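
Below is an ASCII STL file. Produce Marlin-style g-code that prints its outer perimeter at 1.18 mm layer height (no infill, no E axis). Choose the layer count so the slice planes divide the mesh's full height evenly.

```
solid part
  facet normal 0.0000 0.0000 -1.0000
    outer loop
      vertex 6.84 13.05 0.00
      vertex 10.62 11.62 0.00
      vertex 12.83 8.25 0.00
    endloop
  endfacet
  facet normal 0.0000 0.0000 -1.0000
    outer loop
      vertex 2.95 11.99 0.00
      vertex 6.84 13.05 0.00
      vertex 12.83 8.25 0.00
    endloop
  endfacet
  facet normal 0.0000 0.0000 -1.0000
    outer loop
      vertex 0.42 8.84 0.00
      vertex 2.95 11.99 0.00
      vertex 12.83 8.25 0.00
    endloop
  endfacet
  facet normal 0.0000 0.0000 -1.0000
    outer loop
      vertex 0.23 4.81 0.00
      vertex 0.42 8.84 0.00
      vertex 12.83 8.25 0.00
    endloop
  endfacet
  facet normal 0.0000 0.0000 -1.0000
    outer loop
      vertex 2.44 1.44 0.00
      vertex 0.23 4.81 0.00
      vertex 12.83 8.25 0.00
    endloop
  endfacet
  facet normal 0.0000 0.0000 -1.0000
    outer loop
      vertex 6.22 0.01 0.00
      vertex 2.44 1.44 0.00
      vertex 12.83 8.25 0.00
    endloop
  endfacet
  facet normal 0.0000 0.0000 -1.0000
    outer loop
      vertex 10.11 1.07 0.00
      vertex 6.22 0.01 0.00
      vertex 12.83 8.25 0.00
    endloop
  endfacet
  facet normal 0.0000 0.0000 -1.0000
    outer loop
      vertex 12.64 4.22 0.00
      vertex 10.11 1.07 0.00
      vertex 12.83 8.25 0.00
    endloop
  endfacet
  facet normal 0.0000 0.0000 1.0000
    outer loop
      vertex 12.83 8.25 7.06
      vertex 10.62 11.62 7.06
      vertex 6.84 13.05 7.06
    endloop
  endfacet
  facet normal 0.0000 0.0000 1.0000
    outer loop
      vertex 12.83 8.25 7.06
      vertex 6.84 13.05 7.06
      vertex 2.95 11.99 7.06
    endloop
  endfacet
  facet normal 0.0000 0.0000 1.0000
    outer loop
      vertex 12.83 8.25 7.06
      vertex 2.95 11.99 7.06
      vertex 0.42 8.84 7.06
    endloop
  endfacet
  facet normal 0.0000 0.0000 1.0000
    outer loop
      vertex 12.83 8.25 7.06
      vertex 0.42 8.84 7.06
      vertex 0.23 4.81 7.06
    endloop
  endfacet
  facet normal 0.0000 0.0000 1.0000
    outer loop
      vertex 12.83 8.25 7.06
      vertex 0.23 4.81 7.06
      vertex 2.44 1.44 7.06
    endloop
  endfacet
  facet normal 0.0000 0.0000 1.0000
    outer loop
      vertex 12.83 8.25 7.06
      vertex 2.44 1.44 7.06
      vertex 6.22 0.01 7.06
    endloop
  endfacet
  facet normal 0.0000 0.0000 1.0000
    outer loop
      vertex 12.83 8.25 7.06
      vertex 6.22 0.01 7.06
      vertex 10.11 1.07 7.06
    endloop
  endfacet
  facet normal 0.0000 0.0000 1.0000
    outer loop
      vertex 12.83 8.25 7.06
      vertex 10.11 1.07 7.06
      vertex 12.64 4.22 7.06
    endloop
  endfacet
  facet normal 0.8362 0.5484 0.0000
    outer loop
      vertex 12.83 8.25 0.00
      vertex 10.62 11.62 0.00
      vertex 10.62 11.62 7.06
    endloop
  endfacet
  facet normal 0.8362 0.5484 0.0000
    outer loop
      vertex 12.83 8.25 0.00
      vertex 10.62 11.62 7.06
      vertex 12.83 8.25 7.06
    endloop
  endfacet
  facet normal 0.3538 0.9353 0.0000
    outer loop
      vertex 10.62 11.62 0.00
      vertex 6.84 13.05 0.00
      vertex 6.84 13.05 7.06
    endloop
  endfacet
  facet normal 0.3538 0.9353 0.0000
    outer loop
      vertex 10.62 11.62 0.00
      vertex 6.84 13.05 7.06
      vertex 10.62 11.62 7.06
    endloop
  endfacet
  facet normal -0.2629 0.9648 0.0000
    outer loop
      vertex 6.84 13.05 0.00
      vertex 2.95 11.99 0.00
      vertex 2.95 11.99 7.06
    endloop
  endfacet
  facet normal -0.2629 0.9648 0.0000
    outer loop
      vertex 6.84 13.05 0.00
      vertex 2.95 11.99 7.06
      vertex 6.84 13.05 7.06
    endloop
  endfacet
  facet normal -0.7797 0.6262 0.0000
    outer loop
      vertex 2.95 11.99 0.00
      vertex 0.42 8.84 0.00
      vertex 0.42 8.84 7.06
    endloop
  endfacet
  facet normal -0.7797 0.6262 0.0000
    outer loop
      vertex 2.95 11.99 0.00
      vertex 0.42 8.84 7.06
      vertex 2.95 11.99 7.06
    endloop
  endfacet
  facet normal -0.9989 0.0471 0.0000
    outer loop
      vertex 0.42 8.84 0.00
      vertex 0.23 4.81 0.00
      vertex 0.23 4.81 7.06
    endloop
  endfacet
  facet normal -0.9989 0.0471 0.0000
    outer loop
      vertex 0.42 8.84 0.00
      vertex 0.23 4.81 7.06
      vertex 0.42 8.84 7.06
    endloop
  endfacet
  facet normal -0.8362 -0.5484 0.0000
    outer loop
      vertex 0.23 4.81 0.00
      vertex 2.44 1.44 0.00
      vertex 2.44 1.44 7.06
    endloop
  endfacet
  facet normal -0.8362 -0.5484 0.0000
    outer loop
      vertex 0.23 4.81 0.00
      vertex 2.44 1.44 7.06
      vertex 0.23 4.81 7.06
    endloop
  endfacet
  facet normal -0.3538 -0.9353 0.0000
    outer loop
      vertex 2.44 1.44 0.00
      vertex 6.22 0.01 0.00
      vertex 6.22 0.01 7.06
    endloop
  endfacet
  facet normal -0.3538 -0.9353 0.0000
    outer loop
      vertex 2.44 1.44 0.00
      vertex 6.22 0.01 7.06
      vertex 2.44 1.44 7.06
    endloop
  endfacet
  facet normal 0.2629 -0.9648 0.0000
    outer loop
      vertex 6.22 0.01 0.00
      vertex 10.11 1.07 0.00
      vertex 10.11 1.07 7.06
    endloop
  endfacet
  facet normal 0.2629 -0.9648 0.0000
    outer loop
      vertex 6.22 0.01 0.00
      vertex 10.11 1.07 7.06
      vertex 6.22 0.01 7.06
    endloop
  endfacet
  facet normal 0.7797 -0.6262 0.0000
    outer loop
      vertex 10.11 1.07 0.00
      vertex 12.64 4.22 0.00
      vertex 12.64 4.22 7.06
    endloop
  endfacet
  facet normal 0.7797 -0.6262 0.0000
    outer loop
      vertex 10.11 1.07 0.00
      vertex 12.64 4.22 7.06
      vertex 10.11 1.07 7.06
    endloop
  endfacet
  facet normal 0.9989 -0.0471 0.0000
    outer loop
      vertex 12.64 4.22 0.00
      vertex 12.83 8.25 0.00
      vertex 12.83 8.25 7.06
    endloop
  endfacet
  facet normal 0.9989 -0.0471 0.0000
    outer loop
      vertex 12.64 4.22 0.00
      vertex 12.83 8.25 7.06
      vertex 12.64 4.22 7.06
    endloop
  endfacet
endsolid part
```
; perimeter-only toolpath
G21 ; units = mm
G90 ; absolute positioning
G28 ; home
; layer 1
G0 Z1.18
G0 X12.83 Y8.25
G1 X10.62 Y11.62
G1 X6.84 Y13.05
G1 X2.95 Y11.99
G1 X0.42 Y8.84
G1 X0.23 Y4.81
G1 X2.44 Y1.44
G1 X6.22 Y0.01
G1 X10.11 Y1.07
G1 X12.64 Y4.22
G1 X12.83 Y8.25
; layer 2
G0 Z2.35
G0 X12.83 Y8.25
G1 X10.62 Y11.62
G1 X6.84 Y13.05
G1 X2.95 Y11.99
G1 X0.42 Y8.84
G1 X0.23 Y4.81
G1 X2.44 Y1.44
G1 X6.22 Y0.01
G1 X10.11 Y1.07
G1 X12.64 Y4.22
G1 X12.83 Y8.25
; layer 3
G0 Z3.53
G0 X12.83 Y8.25
G1 X10.62 Y11.62
G1 X6.84 Y13.05
G1 X2.95 Y11.99
G1 X0.42 Y8.84
G1 X0.23 Y4.81
G1 X2.44 Y1.44
G1 X6.22 Y0.01
G1 X10.11 Y1.07
G1 X12.64 Y4.22
G1 X12.83 Y8.25
; layer 4
G0 Z4.71
G0 X12.83 Y8.25
G1 X10.62 Y11.62
G1 X6.84 Y13.05
G1 X2.95 Y11.99
G1 X0.42 Y8.84
G1 X0.23 Y4.81
G1 X2.44 Y1.44
G1 X6.22 Y0.01
G1 X10.11 Y1.07
G1 X12.64 Y4.22
G1 X12.83 Y8.25
; layer 5
G0 Z5.88
G0 X12.83 Y8.25
G1 X10.62 Y11.62
G1 X6.84 Y13.05
G1 X2.95 Y11.99
G1 X0.42 Y8.84
G1 X0.23 Y4.81
G1 X2.44 Y1.44
G1 X6.22 Y0.01
G1 X10.11 Y1.07
G1 X12.64 Y4.22
G1 X12.83 Y8.25
; layer 6
G0 Z7.06
G0 X12.83 Y8.25
G1 X10.62 Y11.62
G1 X6.84 Y13.05
G1 X2.95 Y11.99
G1 X0.42 Y8.84
G1 X0.23 Y4.81
G1 X2.44 Y1.44
G1 X6.22 Y0.01
G1 X10.11 Y1.07
G1 X12.64 Y4.22
G1 X12.83 Y8.25
M2 ; end

The solid is a regular 10-sided prism (a cylinder approximated with 10 flat sides), circumscribed radius ≈ 6.53 mm, height ≈ 7.06 mm. Slicing at Δz = 1.18 mm — 6 equal slices spanning the solid's height, so layer i sits at z = i·h/6 — gives 6 non-empty perimeters. Each is a 10-segment closed polygon; G0 lifts to the layer z and rapids to the start vertex, then G1 traces the edges.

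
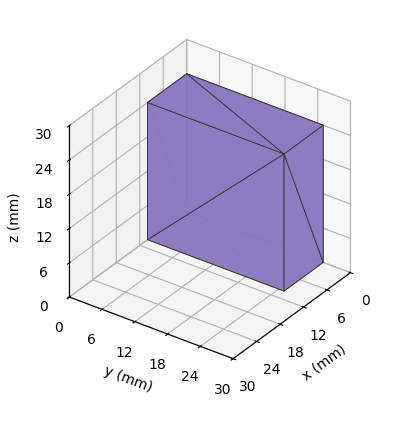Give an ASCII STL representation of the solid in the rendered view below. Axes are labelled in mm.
Reading the render: the shape is a rectangular box, roughly 10 × 25 mm footprint and 24 mm tall (dimensions read to the nearest mm from the axis ticks). For the STL, each face is triangulated and given an outward normal.

solid part
  facet normal 0.0000 0.0000 -1.0000
    outer loop
      vertex 10.00 25.00 0.00
      vertex 10.00 0.00 0.00
      vertex 0.00 0.00 0.00
    endloop
  endfacet
  facet normal 0.0000 0.0000 -1.0000
    outer loop
      vertex 0.00 25.00 0.00
      vertex 10.00 25.00 0.00
      vertex 0.00 0.00 0.00
    endloop
  endfacet
  facet normal 0.0000 0.0000 1.0000
    outer loop
      vertex 0.00 0.00 24.00
      vertex 10.00 0.00 24.00
      vertex 10.00 25.00 24.00
    endloop
  endfacet
  facet normal 0.0000 0.0000 1.0000
    outer loop
      vertex 0.00 0.00 24.00
      vertex 10.00 25.00 24.00
      vertex 0.00 25.00 24.00
    endloop
  endfacet
  facet normal 0.0000 -1.0000 0.0000
    outer loop
      vertex 0.00 0.00 0.00
      vertex 10.00 0.00 0.00
      vertex 10.00 0.00 24.00
    endloop
  endfacet
  facet normal 0.0000 -1.0000 0.0000
    outer loop
      vertex 0.00 0.00 0.00
      vertex 10.00 0.00 24.00
      vertex 0.00 0.00 24.00
    endloop
  endfacet
  facet normal 0.0000 1.0000 0.0000
    outer loop
      vertex 10.00 25.00 24.00
      vertex 10.00 25.00 0.00
      vertex 0.00 25.00 0.00
    endloop
  endfacet
  facet normal 0.0000 1.0000 0.0000
    outer loop
      vertex 0.00 25.00 24.00
      vertex 10.00 25.00 24.00
      vertex 0.00 25.00 0.00
    endloop
  endfacet
  facet normal -1.0000 0.0000 0.0000
    outer loop
      vertex 0.00 25.00 24.00
      vertex 0.00 25.00 0.00
      vertex 0.00 0.00 0.00
    endloop
  endfacet
  facet normal -1.0000 0.0000 0.0000
    outer loop
      vertex 0.00 0.00 24.00
      vertex 0.00 25.00 24.00
      vertex 0.00 0.00 0.00
    endloop
  endfacet
  facet normal 1.0000 0.0000 0.0000
    outer loop
      vertex 10.00 0.00 0.00
      vertex 10.00 25.00 0.00
      vertex 10.00 25.00 24.00
    endloop
  endfacet
  facet normal 1.0000 0.0000 0.0000
    outer loop
      vertex 10.00 0.00 0.00
      vertex 10.00 25.00 24.00
      vertex 10.00 0.00 24.00
    endloop
  endfacet
endsolid part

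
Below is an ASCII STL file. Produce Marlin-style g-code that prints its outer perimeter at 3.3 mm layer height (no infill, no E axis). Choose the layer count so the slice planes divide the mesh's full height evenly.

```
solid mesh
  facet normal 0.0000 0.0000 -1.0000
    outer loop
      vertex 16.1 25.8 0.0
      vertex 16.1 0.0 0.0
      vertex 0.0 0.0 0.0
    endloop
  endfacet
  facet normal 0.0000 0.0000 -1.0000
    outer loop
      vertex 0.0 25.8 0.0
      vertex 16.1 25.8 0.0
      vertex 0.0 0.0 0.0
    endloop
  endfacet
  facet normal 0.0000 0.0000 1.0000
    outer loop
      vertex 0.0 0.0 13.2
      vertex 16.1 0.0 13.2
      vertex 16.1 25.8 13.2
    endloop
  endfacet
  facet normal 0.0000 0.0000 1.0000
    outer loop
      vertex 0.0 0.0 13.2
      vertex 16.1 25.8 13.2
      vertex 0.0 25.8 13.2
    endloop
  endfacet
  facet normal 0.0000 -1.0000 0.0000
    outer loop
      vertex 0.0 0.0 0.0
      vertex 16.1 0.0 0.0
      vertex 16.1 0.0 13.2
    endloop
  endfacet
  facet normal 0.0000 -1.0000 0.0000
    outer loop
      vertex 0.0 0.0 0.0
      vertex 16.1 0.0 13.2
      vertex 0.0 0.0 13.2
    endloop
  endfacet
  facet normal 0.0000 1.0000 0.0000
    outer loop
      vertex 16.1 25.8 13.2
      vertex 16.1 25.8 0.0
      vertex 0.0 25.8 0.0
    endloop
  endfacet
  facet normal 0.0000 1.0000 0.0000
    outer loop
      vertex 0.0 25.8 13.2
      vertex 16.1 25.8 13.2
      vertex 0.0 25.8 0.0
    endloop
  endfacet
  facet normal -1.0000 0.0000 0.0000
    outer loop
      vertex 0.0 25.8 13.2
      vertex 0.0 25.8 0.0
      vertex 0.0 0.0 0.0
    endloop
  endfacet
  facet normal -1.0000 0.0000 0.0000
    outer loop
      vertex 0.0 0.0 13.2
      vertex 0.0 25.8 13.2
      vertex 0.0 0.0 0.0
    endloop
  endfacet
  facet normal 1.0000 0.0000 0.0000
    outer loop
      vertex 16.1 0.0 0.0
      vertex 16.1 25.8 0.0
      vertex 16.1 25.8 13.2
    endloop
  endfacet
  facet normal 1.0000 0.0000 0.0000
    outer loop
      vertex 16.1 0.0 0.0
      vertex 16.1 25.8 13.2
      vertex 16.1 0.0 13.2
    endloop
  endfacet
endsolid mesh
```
; perimeter-only toolpath
G21 ; units = mm
G90 ; absolute positioning
G28 ; home
; layer 1
G0 Z3.3
G0 X0.0 Y0.0
G1 X16.1 Y0.0
G1 X16.1 Y25.8
G1 X0.0 Y25.8
G1 X0.0 Y0.0
; layer 2
G0 Z6.6
G0 X0.0 Y0.0
G1 X16.1 Y0.0
G1 X16.1 Y25.8
G1 X0.0 Y25.8
G1 X0.0 Y0.0
; layer 3
G0 Z9.9
G0 X0.0 Y0.0
G1 X16.1 Y0.0
G1 X16.1 Y25.8
G1 X0.0 Y25.8
G1 X0.0 Y0.0
; layer 4
G0 Z13.2
G0 X0.0 Y0.0
G1 X16.1 Y0.0
G1 X16.1 Y25.8
G1 X0.0 Y25.8
G1 X0.0 Y0.0
M2 ; end

The solid is a rectangular box, roughly 16.1 × 25.8 mm footprint and 13.2 mm tall. Slicing at Δz = 3.3 mm — 4 equal slices spanning the solid's height, so layer i sits at z = i·h/4 — gives 4 non-empty perimeters. Each is a 4-segment closed polygon; G0 lifts to the layer z and rapids to the start vertex, then G1 traces the edges.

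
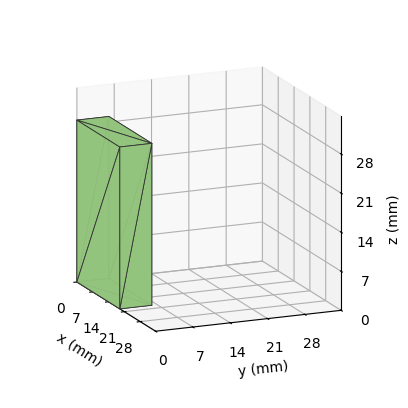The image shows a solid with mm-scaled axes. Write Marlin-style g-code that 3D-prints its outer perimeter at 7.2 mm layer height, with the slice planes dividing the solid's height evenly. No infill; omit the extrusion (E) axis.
Reading the render: the shape is a rectangular box, roughly 19 × 6 mm footprint and 29 mm tall (dimensions read to the nearest mm from the axis ticks). For the g-code, the solid's height is divided into equal slices at the stated Δz and each level perimeter traced with G1 moves after a G0 lift.

; perimeter-only toolpath
G21 ; units = mm
G90 ; absolute positioning
G28 ; home
; layer 1
G0 Z7.2
G0 X0.0 Y0.0
G1 X19.0 Y0.0
G1 X19.0 Y6.0
G1 X0.0 Y6.0
G1 X0.0 Y0.0
; layer 2
G0 Z14.5
G0 X0.0 Y0.0
G1 X19.0 Y0.0
G1 X19.0 Y6.0
G1 X0.0 Y6.0
G1 X0.0 Y0.0
; layer 3
G0 Z21.8
G0 X0.0 Y0.0
G1 X19.0 Y0.0
G1 X19.0 Y6.0
G1 X0.0 Y6.0
G1 X0.0 Y0.0
; layer 4
G0 Z29.0
G0 X0.0 Y0.0
G1 X19.0 Y0.0
G1 X19.0 Y6.0
G1 X0.0 Y6.0
G1 X0.0 Y0.0
M2 ; end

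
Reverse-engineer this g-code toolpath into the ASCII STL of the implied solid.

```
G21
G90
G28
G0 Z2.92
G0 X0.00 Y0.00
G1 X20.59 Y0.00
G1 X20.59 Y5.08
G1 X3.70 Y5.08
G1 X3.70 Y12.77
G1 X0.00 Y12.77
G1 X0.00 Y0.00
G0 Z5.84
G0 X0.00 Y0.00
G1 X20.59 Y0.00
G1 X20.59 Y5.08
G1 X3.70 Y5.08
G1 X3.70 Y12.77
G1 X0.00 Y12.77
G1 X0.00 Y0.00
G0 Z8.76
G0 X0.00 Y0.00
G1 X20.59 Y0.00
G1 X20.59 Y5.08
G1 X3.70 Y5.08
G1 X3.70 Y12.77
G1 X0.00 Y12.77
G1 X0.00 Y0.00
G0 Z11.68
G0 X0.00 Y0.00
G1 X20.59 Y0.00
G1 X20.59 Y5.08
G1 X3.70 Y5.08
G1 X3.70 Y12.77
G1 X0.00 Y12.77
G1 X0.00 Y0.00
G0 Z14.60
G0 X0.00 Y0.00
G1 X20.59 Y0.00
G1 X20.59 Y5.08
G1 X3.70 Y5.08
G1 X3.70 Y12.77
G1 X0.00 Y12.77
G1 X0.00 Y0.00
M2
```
solid part
  facet normal 0.0000 0.0000 -1.0000
    outer loop
      vertex 20.59 5.08 0.00
      vertex 20.59 0.00 0.00
      vertex 0.00 0.00 0.00
    endloop
  endfacet
  facet normal 0.0000 0.0000 -1.0000
    outer loop
      vertex 3.70 5.08 0.00
      vertex 20.59 5.08 0.00
      vertex 0.00 0.00 0.00
    endloop
  endfacet
  facet normal 0.0000 0.0000 -1.0000
    outer loop
      vertex 3.70 12.77 0.00
      vertex 3.70 5.08 0.00
      vertex 0.00 0.00 0.00
    endloop
  endfacet
  facet normal 0.0000 0.0000 -1.0000
    outer loop
      vertex 0.00 12.77 0.00
      vertex 3.70 12.77 0.00
      vertex 0.00 0.00 0.00
    endloop
  endfacet
  facet normal 0.0000 0.0000 1.0000
    outer loop
      vertex 0.00 0.00 14.60
      vertex 20.59 0.00 14.60
      vertex 20.59 5.08 14.60
    endloop
  endfacet
  facet normal 0.0000 0.0000 1.0000
    outer loop
      vertex 0.00 0.00 14.60
      vertex 20.59 5.08 14.60
      vertex 3.70 5.08 14.60
    endloop
  endfacet
  facet normal 0.0000 0.0000 1.0000
    outer loop
      vertex 0.00 0.00 14.60
      vertex 3.70 5.08 14.60
      vertex 3.70 12.77 14.60
    endloop
  endfacet
  facet normal 0.0000 0.0000 1.0000
    outer loop
      vertex 0.00 0.00 14.60
      vertex 3.70 12.77 14.60
      vertex 0.00 12.77 14.60
    endloop
  endfacet
  facet normal 0.0000 -1.0000 0.0000
    outer loop
      vertex 0.00 0.00 0.00
      vertex 20.59 0.00 0.00
      vertex 20.59 0.00 14.60
    endloop
  endfacet
  facet normal 0.0000 -1.0000 0.0000
    outer loop
      vertex 0.00 0.00 0.00
      vertex 20.59 0.00 14.60
      vertex 0.00 0.00 14.60
    endloop
  endfacet
  facet normal 1.0000 0.0000 0.0000
    outer loop
      vertex 20.59 0.00 0.00
      vertex 20.59 5.08 0.00
      vertex 20.59 5.08 14.60
    endloop
  endfacet
  facet normal 1.0000 0.0000 0.0000
    outer loop
      vertex 20.59 0.00 0.00
      vertex 20.59 5.08 14.60
      vertex 20.59 0.00 14.60
    endloop
  endfacet
  facet normal 0.0000 1.0000 0.0000
    outer loop
      vertex 20.59 5.08 0.00
      vertex 3.70 5.08 0.00
      vertex 3.70 5.08 14.60
    endloop
  endfacet
  facet normal 0.0000 1.0000 0.0000
    outer loop
      vertex 20.59 5.08 0.00
      vertex 3.70 5.08 14.60
      vertex 20.59 5.08 14.60
    endloop
  endfacet
  facet normal 1.0000 0.0000 0.0000
    outer loop
      vertex 3.70 5.08 0.00
      vertex 3.70 12.77 0.00
      vertex 3.70 12.77 14.60
    endloop
  endfacet
  facet normal 1.0000 0.0000 0.0000
    outer loop
      vertex 3.70 5.08 0.00
      vertex 3.70 12.77 14.60
      vertex 3.70 5.08 14.60
    endloop
  endfacet
  facet normal 0.0000 1.0000 0.0000
    outer loop
      vertex 3.70 12.77 0.00
      vertex 0.00 12.77 0.00
      vertex 0.00 12.77 14.60
    endloop
  endfacet
  facet normal 0.0000 1.0000 0.0000
    outer loop
      vertex 3.70 12.77 0.00
      vertex 0.00 12.77 14.60
      vertex 3.70 12.77 14.60
    endloop
  endfacet
  facet normal -1.0000 0.0000 0.0000
    outer loop
      vertex 0.00 12.77 0.00
      vertex 0.00 0.00 0.00
      vertex 0.00 0.00 14.60
    endloop
  endfacet
  facet normal -1.0000 0.0000 0.0000
    outer loop
      vertex 0.00 12.77 0.00
      vertex 0.00 0.00 14.60
      vertex 0.00 12.77 14.60
    endloop
  endfacet
endsolid part

The G0 Z moves step by Δz≈2.92 mm. Every layer's G1 loop is the same polygon, so the solid is a straight extrusion of it from z=0 to z≈14.6. Closing with flat bottom and top caps and triangulating gives 20 facets — an L-shaped prism: outer 20.6 × 12.8 mm, arm thicknesses ≈ 5.08 mm (horizontal) and 3.7 mm (vertical), extruded 14.6 mm in z.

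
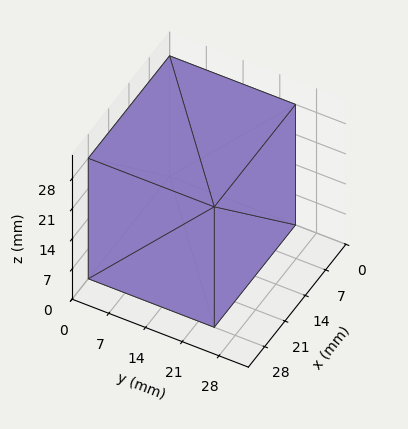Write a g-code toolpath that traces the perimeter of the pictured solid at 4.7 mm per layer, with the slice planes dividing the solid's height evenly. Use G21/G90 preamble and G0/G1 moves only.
Reading the render: the shape is a rectangular box, roughly 28 × 24 mm footprint and 28 mm tall (dimensions read to the nearest mm from the axis ticks). For the g-code, the solid's height is divided into equal slices at the stated Δz and each level perimeter traced with G1 moves after a G0 lift.

; perimeter-only toolpath
G21 ; units = mm
G90 ; absolute positioning
G28 ; home
; layer 1
G0 Z4.7
G0 X0.0 Y0.0
G1 X28.0 Y0.0
G1 X28.0 Y24.0
G1 X0.0 Y24.0
G1 X0.0 Y0.0
; layer 2
G0 Z9.3
G0 X0.0 Y0.0
G1 X28.0 Y0.0
G1 X28.0 Y24.0
G1 X0.0 Y24.0
G1 X0.0 Y0.0
; layer 3
G0 Z14.0
G0 X0.0 Y0.0
G1 X28.0 Y0.0
G1 X28.0 Y24.0
G1 X0.0 Y24.0
G1 X0.0 Y0.0
; layer 4
G0 Z18.7
G0 X0.0 Y0.0
G1 X28.0 Y0.0
G1 X28.0 Y24.0
G1 X0.0 Y24.0
G1 X0.0 Y0.0
; layer 5
G0 Z23.3
G0 X0.0 Y0.0
G1 X28.0 Y0.0
G1 X28.0 Y24.0
G1 X0.0 Y24.0
G1 X0.0 Y0.0
; layer 6
G0 Z28.0
G0 X0.0 Y0.0
G1 X28.0 Y0.0
G1 X28.0 Y24.0
G1 X0.0 Y24.0
G1 X0.0 Y0.0
M2 ; end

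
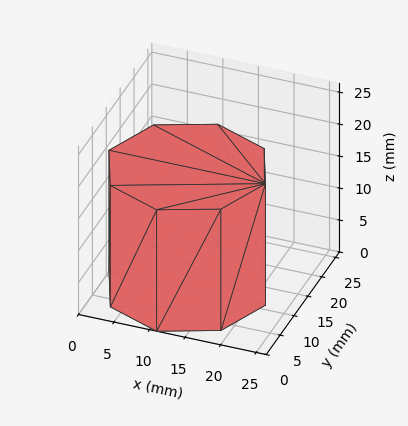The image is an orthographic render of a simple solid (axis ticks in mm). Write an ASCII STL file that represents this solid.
Reading the render: the shape is a regular 8-sided prism (a cylinder approximated with 8 flat sides), circumscribed radius ≈ 11 mm, height ≈ 19 mm (dimensions read to the nearest mm from the axis ticks). For the STL, each face is triangulated and given an outward normal.

solid part
  facet normal 0.0000 0.0000 -1.0000
    outer loop
      vertex 11.000 22.000 0.000
      vertex 18.778 18.778 0.000
      vertex 22.000 11.000 0.000
    endloop
  endfacet
  facet normal 0.0000 0.0000 -1.0000
    outer loop
      vertex 3.222 18.778 0.000
      vertex 11.000 22.000 0.000
      vertex 22.000 11.000 0.000
    endloop
  endfacet
  facet normal 0.0000 0.0000 -1.0000
    outer loop
      vertex 0.000 11.000 0.000
      vertex 3.222 18.778 0.000
      vertex 22.000 11.000 0.000
    endloop
  endfacet
  facet normal 0.0000 0.0000 -1.0000
    outer loop
      vertex 3.222 3.222 0.000
      vertex 0.000 11.000 0.000
      vertex 22.000 11.000 0.000
    endloop
  endfacet
  facet normal 0.0000 0.0000 -1.0000
    outer loop
      vertex 11.000 0.000 0.000
      vertex 3.222 3.222 0.000
      vertex 22.000 11.000 0.000
    endloop
  endfacet
  facet normal 0.0000 0.0000 -1.0000
    outer loop
      vertex 18.778 3.222 0.000
      vertex 11.000 0.000 0.000
      vertex 22.000 11.000 0.000
    endloop
  endfacet
  facet normal 0.0000 0.0000 1.0000
    outer loop
      vertex 22.000 11.000 19.000
      vertex 18.778 18.778 19.000
      vertex 11.000 22.000 19.000
    endloop
  endfacet
  facet normal 0.0000 0.0000 1.0000
    outer loop
      vertex 22.000 11.000 19.000
      vertex 11.000 22.000 19.000
      vertex 3.222 18.778 19.000
    endloop
  endfacet
  facet normal 0.0000 0.0000 1.0000
    outer loop
      vertex 22.000 11.000 19.000
      vertex 3.222 18.778 19.000
      vertex 0.000 11.000 19.000
    endloop
  endfacet
  facet normal 0.0000 0.0000 1.0000
    outer loop
      vertex 22.000 11.000 19.000
      vertex 0.000 11.000 19.000
      vertex 3.222 3.222 19.000
    endloop
  endfacet
  facet normal 0.0000 0.0000 1.0000
    outer loop
      vertex 22.000 11.000 19.000
      vertex 3.222 3.222 19.000
      vertex 11.000 0.000 19.000
    endloop
  endfacet
  facet normal 0.0000 0.0000 1.0000
    outer loop
      vertex 22.000 11.000 19.000
      vertex 11.000 0.000 19.000
      vertex 18.778 3.222 19.000
    endloop
  endfacet
  facet normal 0.9239 0.3827 0.0000
    outer loop
      vertex 22.000 11.000 0.000
      vertex 18.778 18.778 0.000
      vertex 18.778 18.778 19.000
    endloop
  endfacet
  facet normal 0.9239 0.3827 0.0000
    outer loop
      vertex 22.000 11.000 0.000
      vertex 18.778 18.778 19.000
      vertex 22.000 11.000 19.000
    endloop
  endfacet
  facet normal 0.3827 0.9239 0.0000
    outer loop
      vertex 18.778 18.778 0.000
      vertex 11.000 22.000 0.000
      vertex 11.000 22.000 19.000
    endloop
  endfacet
  facet normal 0.3827 0.9239 0.0000
    outer loop
      vertex 18.778 18.778 0.000
      vertex 11.000 22.000 19.000
      vertex 18.778 18.778 19.000
    endloop
  endfacet
  facet normal -0.3827 0.9239 0.0000
    outer loop
      vertex 11.000 22.000 0.000
      vertex 3.222 18.778 0.000
      vertex 3.222 18.778 19.000
    endloop
  endfacet
  facet normal -0.3827 0.9239 0.0000
    outer loop
      vertex 11.000 22.000 0.000
      vertex 3.222 18.778 19.000
      vertex 11.000 22.000 19.000
    endloop
  endfacet
  facet normal -0.9239 0.3827 0.0000
    outer loop
      vertex 3.222 18.778 0.000
      vertex 0.000 11.000 0.000
      vertex 0.000 11.000 19.000
    endloop
  endfacet
  facet normal -0.9239 0.3827 0.0000
    outer loop
      vertex 3.222 18.778 0.000
      vertex 0.000 11.000 19.000
      vertex 3.222 18.778 19.000
    endloop
  endfacet
  facet normal -0.9239 -0.3827 0.0000
    outer loop
      vertex 0.000 11.000 0.000
      vertex 3.222 3.222 0.000
      vertex 3.222 3.222 19.000
    endloop
  endfacet
  facet normal -0.9239 -0.3827 0.0000
    outer loop
      vertex 0.000 11.000 0.000
      vertex 3.222 3.222 19.000
      vertex 0.000 11.000 19.000
    endloop
  endfacet
  facet normal -0.3827 -0.9239 0.0000
    outer loop
      vertex 3.222 3.222 0.000
      vertex 11.000 0.000 0.000
      vertex 11.000 0.000 19.000
    endloop
  endfacet
  facet normal -0.3827 -0.9239 0.0000
    outer loop
      vertex 3.222 3.222 0.000
      vertex 11.000 0.000 19.000
      vertex 3.222 3.222 19.000
    endloop
  endfacet
  facet normal 0.3827 -0.9239 0.0000
    outer loop
      vertex 11.000 0.000 0.000
      vertex 18.778 3.222 0.000
      vertex 18.778 3.222 19.000
    endloop
  endfacet
  facet normal 0.3827 -0.9239 0.0000
    outer loop
      vertex 11.000 0.000 0.000
      vertex 18.778 3.222 19.000
      vertex 11.000 0.000 19.000
    endloop
  endfacet
  facet normal 0.9239 -0.3827 0.0000
    outer loop
      vertex 18.778 3.222 0.000
      vertex 22.000 11.000 0.000
      vertex 22.000 11.000 19.000
    endloop
  endfacet
  facet normal 0.9239 -0.3827 0.0000
    outer loop
      vertex 18.778 3.222 0.000
      vertex 22.000 11.000 19.000
      vertex 18.778 3.222 19.000
    endloop
  endfacet
endsolid part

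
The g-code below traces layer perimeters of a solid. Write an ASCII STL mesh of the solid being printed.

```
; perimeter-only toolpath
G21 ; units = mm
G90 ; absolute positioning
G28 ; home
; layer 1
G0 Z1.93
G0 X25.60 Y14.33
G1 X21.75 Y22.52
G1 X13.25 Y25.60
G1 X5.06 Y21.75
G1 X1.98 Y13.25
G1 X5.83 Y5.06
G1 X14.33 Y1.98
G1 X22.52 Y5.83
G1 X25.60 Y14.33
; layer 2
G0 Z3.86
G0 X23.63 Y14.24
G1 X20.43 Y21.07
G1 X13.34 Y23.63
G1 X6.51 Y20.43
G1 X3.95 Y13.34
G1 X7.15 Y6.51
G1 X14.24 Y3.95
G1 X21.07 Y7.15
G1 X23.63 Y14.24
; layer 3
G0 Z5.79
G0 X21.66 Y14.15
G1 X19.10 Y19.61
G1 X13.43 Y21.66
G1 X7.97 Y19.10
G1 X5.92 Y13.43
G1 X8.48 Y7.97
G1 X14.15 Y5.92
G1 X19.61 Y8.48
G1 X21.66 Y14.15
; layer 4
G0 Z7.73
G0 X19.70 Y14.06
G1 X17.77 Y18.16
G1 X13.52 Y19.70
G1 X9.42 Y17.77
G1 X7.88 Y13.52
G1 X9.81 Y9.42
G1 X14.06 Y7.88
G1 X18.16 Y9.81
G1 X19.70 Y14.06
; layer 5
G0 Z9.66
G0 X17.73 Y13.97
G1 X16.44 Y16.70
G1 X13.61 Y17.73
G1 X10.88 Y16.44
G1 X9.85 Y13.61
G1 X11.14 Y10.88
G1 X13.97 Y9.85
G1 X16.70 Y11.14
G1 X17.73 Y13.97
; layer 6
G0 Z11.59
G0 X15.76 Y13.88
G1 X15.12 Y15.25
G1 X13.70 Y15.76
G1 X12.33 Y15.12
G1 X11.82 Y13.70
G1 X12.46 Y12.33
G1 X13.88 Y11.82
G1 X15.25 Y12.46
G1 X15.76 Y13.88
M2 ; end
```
solid part
  facet normal 0.0000 0.0000 -1.0000
    outer loop
      vertex 13.16 27.57 0.00
      vertex 23.08 23.98 0.00
      vertex 27.57 14.42 0.00
    endloop
  endfacet
  facet normal 0.0000 0.0000 -1.0000
    outer loop
      vertex 3.60 23.08 0.00
      vertex 13.16 27.57 0.00
      vertex 27.57 14.42 0.00
    endloop
  endfacet
  facet normal 0.0000 0.0000 -1.0000
    outer loop
      vertex 0.01 13.16 0.00
      vertex 3.60 23.08 0.00
      vertex 27.57 14.42 0.00
    endloop
  endfacet
  facet normal 0.0000 0.0000 -1.0000
    outer loop
      vertex 4.50 3.60 0.00
      vertex 0.01 13.16 0.00
      vertex 27.57 14.42 0.00
    endloop
  endfacet
  facet normal 0.0000 0.0000 -1.0000
    outer loop
      vertex 14.42 0.01 0.00
      vertex 4.50 3.60 0.00
      vertex 27.57 14.42 0.00
    endloop
  endfacet
  facet normal 0.0000 0.0000 -1.0000
    outer loop
      vertex 23.98 4.50 0.00
      vertex 14.42 0.01 0.00
      vertex 27.57 14.42 0.00
    endloop
  endfacet
  facet normal 0.6587 0.3094 0.6858
    outer loop
      vertex 27.57 14.42 0.00
      vertex 23.08 23.98 0.00
      vertex 13.79 13.79 13.52
    endloop
  endfacet
  facet normal 0.2476 0.6843 0.6859
    outer loop
      vertex 23.08 23.98 0.00
      vertex 13.16 27.57 0.00
      vertex 13.79 13.79 13.52
    endloop
  endfacet
  facet normal -0.3094 0.6587 0.6858
    outer loop
      vertex 13.16 27.57 0.00
      vertex 3.60 23.08 0.00
      vertex 13.79 13.79 13.52
    endloop
  endfacet
  facet normal -0.6843 0.2476 0.6859
    outer loop
      vertex 3.60 23.08 0.00
      vertex 0.01 13.16 0.00
      vertex 13.79 13.79 13.52
    endloop
  endfacet
  facet normal -0.6587 -0.3094 0.6858
    outer loop
      vertex 0.01 13.16 0.00
      vertex 4.50 3.60 0.00
      vertex 13.79 13.79 13.52
    endloop
  endfacet
  facet normal -0.2476 -0.6843 0.6859
    outer loop
      vertex 4.50 3.60 0.00
      vertex 14.42 0.01 0.00
      vertex 13.79 13.79 13.52
    endloop
  endfacet
  facet normal 0.3094 -0.6587 0.6858
    outer loop
      vertex 14.42 0.01 0.00
      vertex 23.98 4.50 0.00
      vertex 13.79 13.79 13.52
    endloop
  endfacet
  facet normal 0.6843 -0.2476 0.6859
    outer loop
      vertex 23.98 4.50 0.00
      vertex 27.57 14.42 0.00
      vertex 13.79 13.79 13.52
    endloop
  endfacet
endsolid part

The G0 Z moves step by Δz≈1.93 mm. The G1 loops shrink linearly with z, so the solid tapers from its base footprint up to z≈13.5. Closing with a flat bottom cap and the tapered top and triangulating gives 14 facets — a regular 8-sided pyramid, base circumscribed radius ≈ 13.8 mm, apex at z ≈ 13.5 mm.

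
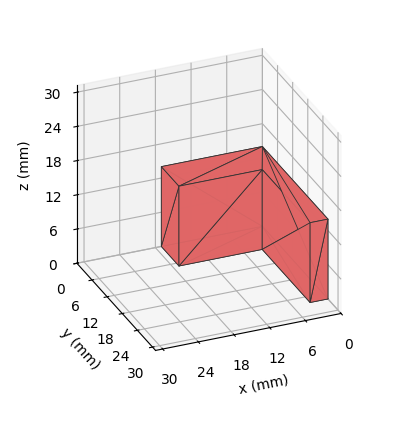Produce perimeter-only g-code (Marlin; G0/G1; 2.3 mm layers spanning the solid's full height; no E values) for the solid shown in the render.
Reading the render: the shape is an L-shaped prism: outer 17 × 26 mm, arm thicknesses ≈ 7 mm (horizontal) and 3 mm (vertical), extruded 14 mm in z (dimensions read to the nearest mm from the axis ticks). For the g-code, the solid's height is divided into equal slices at the stated Δz and each level perimeter traced with G1 moves after a G0 lift.

; perimeter-only toolpath
G21 ; units = mm
G90 ; absolute positioning
G28 ; home
; layer 1
G0 Z2.3
G0 X0.0 Y0.0
G1 X17.0 Y0.0
G1 X17.0 Y7.0
G1 X3.0 Y7.0
G1 X3.0 Y26.0
G1 X0.0 Y26.0
G1 X0.0 Y0.0
; layer 2
G0 Z4.7
G0 X0.0 Y0.0
G1 X17.0 Y0.0
G1 X17.0 Y7.0
G1 X3.0 Y7.0
G1 X3.0 Y26.0
G1 X0.0 Y26.0
G1 X0.0 Y0.0
; layer 3
G0 Z7.0
G0 X0.0 Y0.0
G1 X17.0 Y0.0
G1 X17.0 Y7.0
G1 X3.0 Y7.0
G1 X3.0 Y26.0
G1 X0.0 Y26.0
G1 X0.0 Y0.0
; layer 4
G0 Z9.3
G0 X0.0 Y0.0
G1 X17.0 Y0.0
G1 X17.0 Y7.0
G1 X3.0 Y7.0
G1 X3.0 Y26.0
G1 X0.0 Y26.0
G1 X0.0 Y0.0
; layer 5
G0 Z11.7
G0 X0.0 Y0.0
G1 X17.0 Y0.0
G1 X17.0 Y7.0
G1 X3.0 Y7.0
G1 X3.0 Y26.0
G1 X0.0 Y26.0
G1 X0.0 Y0.0
; layer 6
G0 Z14.0
G0 X0.0 Y0.0
G1 X17.0 Y0.0
G1 X17.0 Y7.0
G1 X3.0 Y7.0
G1 X3.0 Y26.0
G1 X0.0 Y26.0
G1 X0.0 Y0.0
M2 ; end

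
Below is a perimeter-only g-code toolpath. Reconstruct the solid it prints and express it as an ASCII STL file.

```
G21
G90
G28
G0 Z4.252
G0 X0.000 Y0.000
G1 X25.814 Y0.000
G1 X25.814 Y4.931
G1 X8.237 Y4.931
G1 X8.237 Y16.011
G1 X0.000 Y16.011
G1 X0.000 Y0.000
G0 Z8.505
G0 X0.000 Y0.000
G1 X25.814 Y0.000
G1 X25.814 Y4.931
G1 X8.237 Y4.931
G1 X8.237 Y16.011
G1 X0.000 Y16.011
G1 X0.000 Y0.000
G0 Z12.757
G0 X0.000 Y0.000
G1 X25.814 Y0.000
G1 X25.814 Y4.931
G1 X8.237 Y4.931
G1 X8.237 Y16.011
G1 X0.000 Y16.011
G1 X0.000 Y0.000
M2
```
solid part
  facet normal 0.0000 0.0000 -1.0000
    outer loop
      vertex 25.814 4.931 0.000
      vertex 25.814 0.000 0.000
      vertex 0.000 0.000 0.000
    endloop
  endfacet
  facet normal 0.0000 0.0000 -1.0000
    outer loop
      vertex 8.237 4.931 0.000
      vertex 25.814 4.931 0.000
      vertex 0.000 0.000 0.000
    endloop
  endfacet
  facet normal 0.0000 0.0000 -1.0000
    outer loop
      vertex 8.237 16.011 0.000
      vertex 8.237 4.931 0.000
      vertex 0.000 0.000 0.000
    endloop
  endfacet
  facet normal 0.0000 0.0000 -1.0000
    outer loop
      vertex 0.000 16.011 0.000
      vertex 8.237 16.011 0.000
      vertex 0.000 0.000 0.000
    endloop
  endfacet
  facet normal 0.0000 0.0000 1.0000
    outer loop
      vertex 0.000 0.000 12.757
      vertex 25.814 0.000 12.757
      vertex 25.814 4.931 12.757
    endloop
  endfacet
  facet normal 0.0000 0.0000 1.0000
    outer loop
      vertex 0.000 0.000 12.757
      vertex 25.814 4.931 12.757
      vertex 8.237 4.931 12.757
    endloop
  endfacet
  facet normal 0.0000 0.0000 1.0000
    outer loop
      vertex 0.000 0.000 12.757
      vertex 8.237 4.931 12.757
      vertex 8.237 16.011 12.757
    endloop
  endfacet
  facet normal 0.0000 0.0000 1.0000
    outer loop
      vertex 0.000 0.000 12.757
      vertex 8.237 16.011 12.757
      vertex 0.000 16.011 12.757
    endloop
  endfacet
  facet normal 0.0000 -1.0000 0.0000
    outer loop
      vertex 0.000 0.000 0.000
      vertex 25.814 0.000 0.000
      vertex 25.814 0.000 12.757
    endloop
  endfacet
  facet normal 0.0000 -1.0000 0.0000
    outer loop
      vertex 0.000 0.000 0.000
      vertex 25.814 0.000 12.757
      vertex 0.000 0.000 12.757
    endloop
  endfacet
  facet normal 1.0000 0.0000 0.0000
    outer loop
      vertex 25.814 0.000 0.000
      vertex 25.814 4.931 0.000
      vertex 25.814 4.931 12.757
    endloop
  endfacet
  facet normal 1.0000 0.0000 0.0000
    outer loop
      vertex 25.814 0.000 0.000
      vertex 25.814 4.931 12.757
      vertex 25.814 0.000 12.757
    endloop
  endfacet
  facet normal 0.0000 1.0000 0.0000
    outer loop
      vertex 25.814 4.931 0.000
      vertex 8.237 4.931 0.000
      vertex 8.237 4.931 12.757
    endloop
  endfacet
  facet normal 0.0000 1.0000 0.0000
    outer loop
      vertex 25.814 4.931 0.000
      vertex 8.237 4.931 12.757
      vertex 25.814 4.931 12.757
    endloop
  endfacet
  facet normal 1.0000 0.0000 0.0000
    outer loop
      vertex 8.237 4.931 0.000
      vertex 8.237 16.011 0.000
      vertex 8.237 16.011 12.757
    endloop
  endfacet
  facet normal 1.0000 0.0000 0.0000
    outer loop
      vertex 8.237 4.931 0.000
      vertex 8.237 16.011 12.757
      vertex 8.237 4.931 12.757
    endloop
  endfacet
  facet normal 0.0000 1.0000 0.0000
    outer loop
      vertex 8.237 16.011 0.000
      vertex 0.000 16.011 0.000
      vertex 0.000 16.011 12.757
    endloop
  endfacet
  facet normal 0.0000 1.0000 0.0000
    outer loop
      vertex 8.237 16.011 0.000
      vertex 0.000 16.011 12.757
      vertex 8.237 16.011 12.757
    endloop
  endfacet
  facet normal -1.0000 0.0000 0.0000
    outer loop
      vertex 0.000 16.011 0.000
      vertex 0.000 0.000 0.000
      vertex 0.000 0.000 12.757
    endloop
  endfacet
  facet normal -1.0000 0.0000 0.0000
    outer loop
      vertex 0.000 16.011 0.000
      vertex 0.000 0.000 12.757
      vertex 0.000 16.011 12.757
    endloop
  endfacet
endsolid part

The G0 Z moves step by Δz≈4.252 mm. Every layer's G1 loop is the same polygon, so the solid is a straight extrusion of it from z=0 to z≈12.8. Closing with flat bottom and top caps and triangulating gives 20 facets — an L-shaped prism: outer 25.8 × 16 mm, arm thicknesses ≈ 4.93 mm (horizontal) and 8.24 mm (vertical), extruded 12.8 mm in z.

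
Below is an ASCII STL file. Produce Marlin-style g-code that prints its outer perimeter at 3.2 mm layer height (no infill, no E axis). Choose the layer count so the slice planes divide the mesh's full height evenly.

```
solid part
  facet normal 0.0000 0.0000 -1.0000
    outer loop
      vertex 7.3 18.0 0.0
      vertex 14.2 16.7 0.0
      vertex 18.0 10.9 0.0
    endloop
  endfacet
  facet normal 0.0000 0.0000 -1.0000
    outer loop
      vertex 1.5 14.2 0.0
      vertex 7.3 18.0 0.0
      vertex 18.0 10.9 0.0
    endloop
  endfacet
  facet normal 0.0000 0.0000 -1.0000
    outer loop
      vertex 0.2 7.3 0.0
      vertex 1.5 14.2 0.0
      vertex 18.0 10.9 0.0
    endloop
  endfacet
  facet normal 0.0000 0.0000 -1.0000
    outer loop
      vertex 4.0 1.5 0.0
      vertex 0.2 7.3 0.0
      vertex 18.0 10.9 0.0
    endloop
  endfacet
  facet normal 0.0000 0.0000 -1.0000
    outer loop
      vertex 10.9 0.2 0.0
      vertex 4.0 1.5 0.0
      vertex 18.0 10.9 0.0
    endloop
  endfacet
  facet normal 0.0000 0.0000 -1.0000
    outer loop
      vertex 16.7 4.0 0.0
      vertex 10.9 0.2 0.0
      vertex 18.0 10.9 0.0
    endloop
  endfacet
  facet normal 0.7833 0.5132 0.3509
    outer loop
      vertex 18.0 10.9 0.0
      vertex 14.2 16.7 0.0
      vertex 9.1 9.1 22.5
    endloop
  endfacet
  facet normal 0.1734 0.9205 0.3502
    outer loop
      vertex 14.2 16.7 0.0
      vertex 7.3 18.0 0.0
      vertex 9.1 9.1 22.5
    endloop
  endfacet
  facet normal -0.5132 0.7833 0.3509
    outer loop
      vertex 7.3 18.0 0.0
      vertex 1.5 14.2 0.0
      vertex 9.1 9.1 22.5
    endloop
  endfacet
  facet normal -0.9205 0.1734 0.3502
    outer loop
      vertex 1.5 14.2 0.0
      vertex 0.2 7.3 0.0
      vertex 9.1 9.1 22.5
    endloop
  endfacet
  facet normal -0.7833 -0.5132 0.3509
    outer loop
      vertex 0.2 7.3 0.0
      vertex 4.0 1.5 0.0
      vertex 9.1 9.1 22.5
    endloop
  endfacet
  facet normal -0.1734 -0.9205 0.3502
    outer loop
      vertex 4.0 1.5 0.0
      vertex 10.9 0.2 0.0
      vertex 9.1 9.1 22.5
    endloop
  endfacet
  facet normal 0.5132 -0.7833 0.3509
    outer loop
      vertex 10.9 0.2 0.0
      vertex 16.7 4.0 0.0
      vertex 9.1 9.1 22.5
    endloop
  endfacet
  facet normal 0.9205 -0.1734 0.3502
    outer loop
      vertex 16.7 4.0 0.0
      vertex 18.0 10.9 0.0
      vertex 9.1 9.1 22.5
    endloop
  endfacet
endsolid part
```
; perimeter-only toolpath
G21 ; units = mm
G90 ; absolute positioning
G28 ; home
; layer 1
G0 Z3.2
G0 X16.7 Y10.6
G1 X13.5 Y15.6
G1 X7.6 Y16.7
G1 X2.6 Y13.5
G1 X1.5 Y7.6
G1 X4.7 Y2.6
G1 X10.6 Y1.5
G1 X15.6 Y4.7
G1 X16.7 Y10.6
; layer 2
G0 Z6.4
G0 X15.5 Y10.4
G1 X12.7 Y14.5
G1 X7.8 Y15.5
G1 X3.7 Y12.7
G1 X2.7 Y7.8
G1 X5.5 Y3.7
G1 X10.4 Y2.7
G1 X14.5 Y5.5
G1 X15.5 Y10.4
; layer 3
G0 Z9.6
G0 X14.2 Y10.1
G1 X12.0 Y13.4
G1 X8.1 Y14.2
G1 X4.8 Y12.0
G1 X4.0 Y8.1
G1 X6.2 Y4.8
G1 X10.1 Y4.0
G1 X13.4 Y6.2
G1 X14.2 Y10.1
; layer 4
G0 Z12.9
G0 X12.9 Y9.9
G1 X11.3 Y12.4
G1 X8.3 Y12.9
G1 X5.8 Y11.3
G1 X5.3 Y8.3
G1 X6.9 Y5.8
G1 X9.9 Y5.3
G1 X12.4 Y6.9
G1 X12.9 Y9.9
; layer 5
G0 Z16.1
G0 X11.6 Y9.6
G1 X10.6 Y11.3
G1 X8.6 Y11.6
G1 X6.9 Y10.6
G1 X6.6 Y8.6
G1 X7.6 Y6.9
G1 X9.6 Y6.6
G1 X11.3 Y7.6
G1 X11.6 Y9.6
; layer 6
G0 Z19.3
G0 X10.4 Y9.4
G1 X9.8 Y10.2
G1 X8.8 Y10.4
G1 X8.0 Y9.8
G1 X7.8 Y8.8
G1 X8.4 Y8.0
G1 X9.4 Y7.8
G1 X10.2 Y8.4
G1 X10.4 Y9.4
M2 ; end

The solid is a regular 8-sided pyramid, base circumscribed radius ≈ 9.1 mm, apex at z ≈ 22.5 mm. Slicing at Δz = 3.2 mm — 7 equal slices spanning the solid's height, so layer i sits at z = i·h/7 — gives 6 non-empty perimeters. Each is a 8-segment closed polygon; G0 lifts to the layer z and rapids to the start vertex, then G1 traces the edges. The cross-section shrinks linearly with z (the slice at the apex is degenerate and omitted).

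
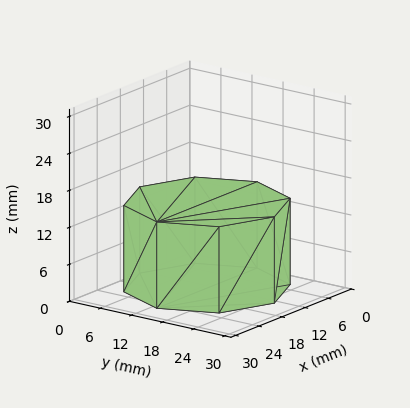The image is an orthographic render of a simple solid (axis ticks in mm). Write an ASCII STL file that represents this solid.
Reading the render: the shape is a regular 8-sided prism (a cylinder approximated with 8 flat sides), circumscribed radius ≈ 13 mm, height ≈ 14 mm (dimensions read to the nearest mm from the axis ticks). For the STL, each face is triangulated and given an outward normal.

solid part
  facet normal 0.0000 0.0000 -1.0000
    outer loop
      vertex 13.0 26.0 0.0
      vertex 22.2 22.2 0.0
      vertex 26.0 13.0 0.0
    endloop
  endfacet
  facet normal 0.0000 0.0000 -1.0000
    outer loop
      vertex 3.8 22.2 0.0
      vertex 13.0 26.0 0.0
      vertex 26.0 13.0 0.0
    endloop
  endfacet
  facet normal 0.0000 0.0000 -1.0000
    outer loop
      vertex 0.0 13.0 0.0
      vertex 3.8 22.2 0.0
      vertex 26.0 13.0 0.0
    endloop
  endfacet
  facet normal 0.0000 0.0000 -1.0000
    outer loop
      vertex 3.8 3.8 0.0
      vertex 0.0 13.0 0.0
      vertex 26.0 13.0 0.0
    endloop
  endfacet
  facet normal 0.0000 0.0000 -1.0000
    outer loop
      vertex 13.0 0.0 0.0
      vertex 3.8 3.8 0.0
      vertex 26.0 13.0 0.0
    endloop
  endfacet
  facet normal 0.0000 0.0000 -1.0000
    outer loop
      vertex 22.2 3.8 0.0
      vertex 13.0 0.0 0.0
      vertex 26.0 13.0 0.0
    endloop
  endfacet
  facet normal 0.0000 0.0000 1.0000
    outer loop
      vertex 26.0 13.0 14.0
      vertex 22.2 22.2 14.0
      vertex 13.0 26.0 14.0
    endloop
  endfacet
  facet normal 0.0000 0.0000 1.0000
    outer loop
      vertex 26.0 13.0 14.0
      vertex 13.0 26.0 14.0
      vertex 3.8 22.2 14.0
    endloop
  endfacet
  facet normal 0.0000 0.0000 1.0000
    outer loop
      vertex 26.0 13.0 14.0
      vertex 3.8 22.2 14.0
      vertex 0.0 13.0 14.0
    endloop
  endfacet
  facet normal 0.0000 0.0000 1.0000
    outer loop
      vertex 26.0 13.0 14.0
      vertex 0.0 13.0 14.0
      vertex 3.8 3.8 14.0
    endloop
  endfacet
  facet normal 0.0000 0.0000 1.0000
    outer loop
      vertex 26.0 13.0 14.0
      vertex 3.8 3.8 14.0
      vertex 13.0 0.0 14.0
    endloop
  endfacet
  facet normal 0.0000 0.0000 1.0000
    outer loop
      vertex 26.0 13.0 14.0
      vertex 13.0 0.0 14.0
      vertex 22.2 3.8 14.0
    endloop
  endfacet
  facet normal 0.9243 0.3818 0.0000
    outer loop
      vertex 26.0 13.0 0.0
      vertex 22.2 22.2 0.0
      vertex 22.2 22.2 14.0
    endloop
  endfacet
  facet normal 0.9243 0.3818 0.0000
    outer loop
      vertex 26.0 13.0 0.0
      vertex 22.2 22.2 14.0
      vertex 26.0 13.0 14.0
    endloop
  endfacet
  facet normal 0.3818 0.9243 0.0000
    outer loop
      vertex 22.2 22.2 0.0
      vertex 13.0 26.0 0.0
      vertex 13.0 26.0 14.0
    endloop
  endfacet
  facet normal 0.3818 0.9243 0.0000
    outer loop
      vertex 22.2 22.2 0.0
      vertex 13.0 26.0 14.0
      vertex 22.2 22.2 14.0
    endloop
  endfacet
  facet normal -0.3818 0.9243 0.0000
    outer loop
      vertex 13.0 26.0 0.0
      vertex 3.8 22.2 0.0
      vertex 3.8 22.2 14.0
    endloop
  endfacet
  facet normal -0.3818 0.9243 0.0000
    outer loop
      vertex 13.0 26.0 0.0
      vertex 3.8 22.2 14.0
      vertex 13.0 26.0 14.0
    endloop
  endfacet
  facet normal -0.9243 0.3818 0.0000
    outer loop
      vertex 3.8 22.2 0.0
      vertex 0.0 13.0 0.0
      vertex 0.0 13.0 14.0
    endloop
  endfacet
  facet normal -0.9243 0.3818 0.0000
    outer loop
      vertex 3.8 22.2 0.0
      vertex 0.0 13.0 14.0
      vertex 3.8 22.2 14.0
    endloop
  endfacet
  facet normal -0.9243 -0.3818 0.0000
    outer loop
      vertex 0.0 13.0 0.0
      vertex 3.8 3.8 0.0
      vertex 3.8 3.8 14.0
    endloop
  endfacet
  facet normal -0.9243 -0.3818 0.0000
    outer loop
      vertex 0.0 13.0 0.0
      vertex 3.8 3.8 14.0
      vertex 0.0 13.0 14.0
    endloop
  endfacet
  facet normal -0.3818 -0.9243 0.0000
    outer loop
      vertex 3.8 3.8 0.0
      vertex 13.0 0.0 0.0
      vertex 13.0 0.0 14.0
    endloop
  endfacet
  facet normal -0.3818 -0.9243 0.0000
    outer loop
      vertex 3.8 3.8 0.0
      vertex 13.0 0.0 14.0
      vertex 3.8 3.8 14.0
    endloop
  endfacet
  facet normal 0.3818 -0.9243 0.0000
    outer loop
      vertex 13.0 0.0 0.0
      vertex 22.2 3.8 0.0
      vertex 22.2 3.8 14.0
    endloop
  endfacet
  facet normal 0.3818 -0.9243 0.0000
    outer loop
      vertex 13.0 0.0 0.0
      vertex 22.2 3.8 14.0
      vertex 13.0 0.0 14.0
    endloop
  endfacet
  facet normal 0.9243 -0.3818 0.0000
    outer loop
      vertex 22.2 3.8 0.0
      vertex 26.0 13.0 0.0
      vertex 26.0 13.0 14.0
    endloop
  endfacet
  facet normal 0.9243 -0.3818 0.0000
    outer loop
      vertex 22.2 3.8 0.0
      vertex 26.0 13.0 14.0
      vertex 22.2 3.8 14.0
    endloop
  endfacet
endsolid part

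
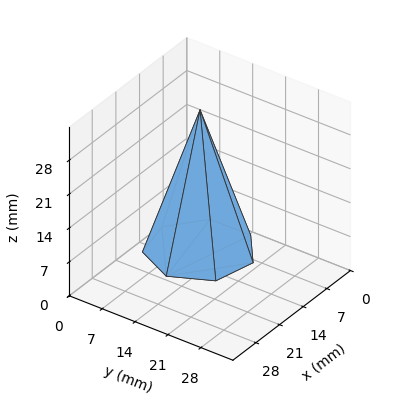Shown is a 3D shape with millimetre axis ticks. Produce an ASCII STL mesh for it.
Reading the render: the shape is a regular 7-sided pyramid, base circumscribed radius ≈ 10 mm, apex at z ≈ 29 mm (dimensions read to the nearest mm from the axis ticks). For the STL, each face is triangulated and given an outward normal.

solid part
  facet normal 0.0000 0.0000 -1.0000
    outer loop
      vertex 7.8 19.7 0.0
      vertex 16.2 17.8 0.0
      vertex 20.0 10.0 0.0
    endloop
  endfacet
  facet normal 0.0000 0.0000 -1.0000
    outer loop
      vertex 1.0 14.3 0.0
      vertex 7.8 19.7 0.0
      vertex 20.0 10.0 0.0
    endloop
  endfacet
  facet normal 0.0000 0.0000 -1.0000
    outer loop
      vertex 1.0 5.7 0.0
      vertex 1.0 14.3 0.0
      vertex 20.0 10.0 0.0
    endloop
  endfacet
  facet normal 0.0000 0.0000 -1.0000
    outer loop
      vertex 7.8 0.3 0.0
      vertex 1.0 5.7 0.0
      vertex 20.0 10.0 0.0
    endloop
  endfacet
  facet normal 0.0000 0.0000 -1.0000
    outer loop
      vertex 16.2 2.2 0.0
      vertex 7.8 0.3 0.0
      vertex 20.0 10.0 0.0
    endloop
  endfacet
  facet normal 0.8587 0.4183 0.2961
    outer loop
      vertex 20.0 10.0 0.0
      vertex 16.2 17.8 0.0
      vertex 10.0 10.0 29.0
    endloop
  endfacet
  facet normal 0.2108 0.9318 0.2957
    outer loop
      vertex 16.2 17.8 0.0
      vertex 7.8 19.7 0.0
      vertex 10.0 10.0 29.0
    endloop
  endfacet
  facet normal -0.5941 0.7482 0.2953
    outer loop
      vertex 7.8 19.7 0.0
      vertex 1.0 14.3 0.0
      vertex 10.0 10.0 29.0
    endloop
  endfacet
  facet normal -0.9551 0.0000 0.2964
    outer loop
      vertex 1.0 14.3 0.0
      vertex 1.0 5.7 0.0
      vertex 10.0 10.0 29.0
    endloop
  endfacet
  facet normal -0.5941 -0.7482 0.2953
    outer loop
      vertex 1.0 5.7 0.0
      vertex 7.8 0.3 0.0
      vertex 10.0 10.0 29.0
    endloop
  endfacet
  facet normal 0.2108 -0.9318 0.2957
    outer loop
      vertex 7.8 0.3 0.0
      vertex 16.2 2.2 0.0
      vertex 10.0 10.0 29.0
    endloop
  endfacet
  facet normal 0.8587 -0.4183 0.2961
    outer loop
      vertex 16.2 2.2 0.0
      vertex 20.0 10.0 0.0
      vertex 10.0 10.0 29.0
    endloop
  endfacet
endsolid part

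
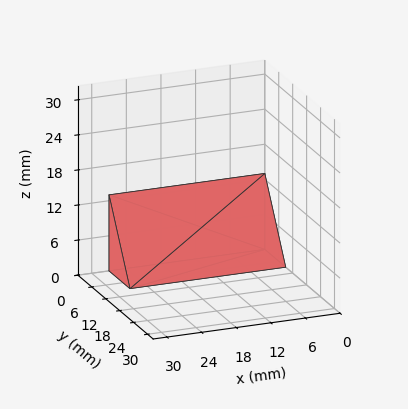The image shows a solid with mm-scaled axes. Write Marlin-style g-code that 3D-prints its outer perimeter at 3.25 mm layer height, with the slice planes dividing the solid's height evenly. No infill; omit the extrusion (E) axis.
Reading the render: the shape is a wedge (ramp): 27 × 9 mm base, rising to 13 mm along the y=0 edge and sloping linearly to z=0 at y=9 (dimensions read to the nearest mm from the axis ticks). For the g-code, the solid's height is divided into equal slices at the stated Δz and each level perimeter traced with G1 moves after a G0 lift.

; perimeter-only toolpath
G21 ; units = mm
G90 ; absolute positioning
G28 ; home
; layer 1
G0 Z3.25
G0 X0.00 Y0.00
G1 X27.00 Y0.00
G1 X27.00 Y6.75
G1 X0.00 Y6.75
G1 X0.00 Y0.00
; layer 2
G0 Z6.50
G0 X0.00 Y0.00
G1 X27.00 Y0.00
G1 X27.00 Y4.50
G1 X0.00 Y4.50
G1 X0.00 Y0.00
; layer 3
G0 Z9.75
G0 X0.00 Y0.00
G1 X27.00 Y0.00
G1 X27.00 Y2.25
G1 X0.00 Y2.25
G1 X0.00 Y0.00
M2 ; end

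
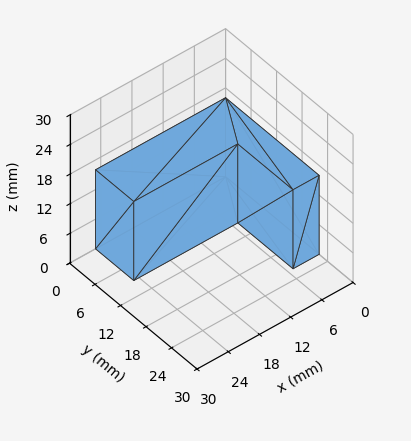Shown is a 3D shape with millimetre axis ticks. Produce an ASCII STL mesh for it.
Reading the render: the shape is an L-shaped prism: outer 25 × 22 mm, arm thicknesses ≈ 9 mm (horizontal) and 5 mm (vertical), extruded 16 mm in z (dimensions read to the nearest mm from the axis ticks). For the STL, each face is triangulated and given an outward normal.

solid part
  facet normal 0.0000 0.0000 -1.0000
    outer loop
      vertex 25.0 9.0 0.0
      vertex 25.0 0.0 0.0
      vertex 0.0 0.0 0.0
    endloop
  endfacet
  facet normal 0.0000 0.0000 -1.0000
    outer loop
      vertex 5.0 9.0 0.0
      vertex 25.0 9.0 0.0
      vertex 0.0 0.0 0.0
    endloop
  endfacet
  facet normal 0.0000 0.0000 -1.0000
    outer loop
      vertex 5.0 22.0 0.0
      vertex 5.0 9.0 0.0
      vertex 0.0 0.0 0.0
    endloop
  endfacet
  facet normal 0.0000 0.0000 -1.0000
    outer loop
      vertex 0.0 22.0 0.0
      vertex 5.0 22.0 0.0
      vertex 0.0 0.0 0.0
    endloop
  endfacet
  facet normal 0.0000 0.0000 1.0000
    outer loop
      vertex 0.0 0.0 16.0
      vertex 25.0 0.0 16.0
      vertex 25.0 9.0 16.0
    endloop
  endfacet
  facet normal 0.0000 0.0000 1.0000
    outer loop
      vertex 0.0 0.0 16.0
      vertex 25.0 9.0 16.0
      vertex 5.0 9.0 16.0
    endloop
  endfacet
  facet normal 0.0000 0.0000 1.0000
    outer loop
      vertex 0.0 0.0 16.0
      vertex 5.0 9.0 16.0
      vertex 5.0 22.0 16.0
    endloop
  endfacet
  facet normal 0.0000 0.0000 1.0000
    outer loop
      vertex 0.0 0.0 16.0
      vertex 5.0 22.0 16.0
      vertex 0.0 22.0 16.0
    endloop
  endfacet
  facet normal 0.0000 -1.0000 0.0000
    outer loop
      vertex 0.0 0.0 0.0
      vertex 25.0 0.0 0.0
      vertex 25.0 0.0 16.0
    endloop
  endfacet
  facet normal 0.0000 -1.0000 0.0000
    outer loop
      vertex 0.0 0.0 0.0
      vertex 25.0 0.0 16.0
      vertex 0.0 0.0 16.0
    endloop
  endfacet
  facet normal 1.0000 0.0000 0.0000
    outer loop
      vertex 25.0 0.0 0.0
      vertex 25.0 9.0 0.0
      vertex 25.0 9.0 16.0
    endloop
  endfacet
  facet normal 1.0000 0.0000 0.0000
    outer loop
      vertex 25.0 0.0 0.0
      vertex 25.0 9.0 16.0
      vertex 25.0 0.0 16.0
    endloop
  endfacet
  facet normal 0.0000 1.0000 0.0000
    outer loop
      vertex 25.0 9.0 0.0
      vertex 5.0 9.0 0.0
      vertex 5.0 9.0 16.0
    endloop
  endfacet
  facet normal 0.0000 1.0000 0.0000
    outer loop
      vertex 25.0 9.0 0.0
      vertex 5.0 9.0 16.0
      vertex 25.0 9.0 16.0
    endloop
  endfacet
  facet normal 1.0000 0.0000 0.0000
    outer loop
      vertex 5.0 9.0 0.0
      vertex 5.0 22.0 0.0
      vertex 5.0 22.0 16.0
    endloop
  endfacet
  facet normal 1.0000 0.0000 0.0000
    outer loop
      vertex 5.0 9.0 0.0
      vertex 5.0 22.0 16.0
      vertex 5.0 9.0 16.0
    endloop
  endfacet
  facet normal 0.0000 1.0000 0.0000
    outer loop
      vertex 5.0 22.0 0.0
      vertex 0.0 22.0 0.0
      vertex 0.0 22.0 16.0
    endloop
  endfacet
  facet normal 0.0000 1.0000 0.0000
    outer loop
      vertex 5.0 22.0 0.0
      vertex 0.0 22.0 16.0
      vertex 5.0 22.0 16.0
    endloop
  endfacet
  facet normal -1.0000 0.0000 0.0000
    outer loop
      vertex 0.0 22.0 0.0
      vertex 0.0 0.0 0.0
      vertex 0.0 0.0 16.0
    endloop
  endfacet
  facet normal -1.0000 0.0000 0.0000
    outer loop
      vertex 0.0 22.0 0.0
      vertex 0.0 0.0 16.0
      vertex 0.0 22.0 16.0
    endloop
  endfacet
endsolid part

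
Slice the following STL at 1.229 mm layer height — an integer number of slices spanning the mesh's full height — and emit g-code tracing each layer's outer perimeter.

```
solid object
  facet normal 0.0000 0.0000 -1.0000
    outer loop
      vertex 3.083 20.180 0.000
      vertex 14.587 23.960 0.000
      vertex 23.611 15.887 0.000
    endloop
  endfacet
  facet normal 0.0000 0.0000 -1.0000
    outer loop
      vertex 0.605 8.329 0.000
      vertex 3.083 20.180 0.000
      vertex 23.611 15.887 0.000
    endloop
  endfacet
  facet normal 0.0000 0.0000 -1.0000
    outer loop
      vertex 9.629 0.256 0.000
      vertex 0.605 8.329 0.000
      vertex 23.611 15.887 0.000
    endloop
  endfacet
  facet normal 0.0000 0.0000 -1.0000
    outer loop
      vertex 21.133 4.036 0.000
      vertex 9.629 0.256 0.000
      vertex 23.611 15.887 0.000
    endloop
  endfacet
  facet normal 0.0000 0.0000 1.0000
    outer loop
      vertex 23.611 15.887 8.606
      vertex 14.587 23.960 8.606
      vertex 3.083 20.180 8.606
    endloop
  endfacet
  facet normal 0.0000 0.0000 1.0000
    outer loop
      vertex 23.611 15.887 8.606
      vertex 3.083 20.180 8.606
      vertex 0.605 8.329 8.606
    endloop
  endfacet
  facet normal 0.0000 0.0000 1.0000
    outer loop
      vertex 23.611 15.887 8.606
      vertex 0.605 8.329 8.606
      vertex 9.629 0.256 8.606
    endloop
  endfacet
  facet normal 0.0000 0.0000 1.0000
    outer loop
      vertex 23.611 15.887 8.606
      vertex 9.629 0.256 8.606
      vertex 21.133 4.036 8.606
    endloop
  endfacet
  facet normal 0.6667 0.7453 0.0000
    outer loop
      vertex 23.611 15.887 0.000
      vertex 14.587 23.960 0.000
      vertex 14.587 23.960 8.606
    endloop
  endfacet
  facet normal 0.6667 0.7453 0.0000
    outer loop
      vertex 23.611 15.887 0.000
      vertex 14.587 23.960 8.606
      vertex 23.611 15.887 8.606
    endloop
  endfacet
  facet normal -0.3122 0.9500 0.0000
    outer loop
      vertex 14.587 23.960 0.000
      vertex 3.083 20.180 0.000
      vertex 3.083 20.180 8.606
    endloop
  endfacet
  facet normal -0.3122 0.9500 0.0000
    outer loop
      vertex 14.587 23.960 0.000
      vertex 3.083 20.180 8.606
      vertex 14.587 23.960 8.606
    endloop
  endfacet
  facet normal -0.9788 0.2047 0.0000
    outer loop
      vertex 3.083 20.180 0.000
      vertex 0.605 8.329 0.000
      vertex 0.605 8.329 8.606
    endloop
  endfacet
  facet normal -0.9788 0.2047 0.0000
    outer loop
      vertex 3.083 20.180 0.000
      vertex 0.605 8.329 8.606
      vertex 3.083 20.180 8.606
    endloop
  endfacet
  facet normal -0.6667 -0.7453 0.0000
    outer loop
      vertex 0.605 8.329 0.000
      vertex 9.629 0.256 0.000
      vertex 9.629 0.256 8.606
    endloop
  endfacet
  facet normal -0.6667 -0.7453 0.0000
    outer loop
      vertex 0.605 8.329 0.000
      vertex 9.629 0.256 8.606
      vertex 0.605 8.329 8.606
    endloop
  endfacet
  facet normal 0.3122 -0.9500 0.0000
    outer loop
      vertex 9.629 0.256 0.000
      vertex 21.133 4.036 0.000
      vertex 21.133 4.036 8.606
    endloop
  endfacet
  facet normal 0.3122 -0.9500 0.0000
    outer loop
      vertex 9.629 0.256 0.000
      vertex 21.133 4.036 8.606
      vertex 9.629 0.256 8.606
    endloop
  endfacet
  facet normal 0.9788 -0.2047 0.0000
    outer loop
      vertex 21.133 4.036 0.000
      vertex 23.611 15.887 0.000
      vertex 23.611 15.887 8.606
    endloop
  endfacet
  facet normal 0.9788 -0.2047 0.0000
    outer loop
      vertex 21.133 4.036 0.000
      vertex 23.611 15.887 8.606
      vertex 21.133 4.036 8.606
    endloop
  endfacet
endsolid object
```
; perimeter-only toolpath
G21 ; units = mm
G90 ; absolute positioning
G28 ; home
; layer 1
G0 Z1.229
G0 X23.611 Y15.887
G1 X14.587 Y23.960
G1 X3.083 Y20.180
G1 X0.605 Y8.329
G1 X9.629 Y0.256
G1 X21.133 Y4.036
G1 X23.611 Y15.887
; layer 2
G0 Z2.459
G0 X23.611 Y15.887
G1 X14.587 Y23.960
G1 X3.083 Y20.180
G1 X0.605 Y8.329
G1 X9.629 Y0.256
G1 X21.133 Y4.036
G1 X23.611 Y15.887
; layer 3
G0 Z3.688
G0 X23.611 Y15.887
G1 X14.587 Y23.960
G1 X3.083 Y20.180
G1 X0.605 Y8.329
G1 X9.629 Y0.256
G1 X21.133 Y4.036
G1 X23.611 Y15.887
; layer 4
G0 Z4.918
G0 X23.611 Y15.887
G1 X14.587 Y23.960
G1 X3.083 Y20.180
G1 X0.605 Y8.329
G1 X9.629 Y0.256
G1 X21.133 Y4.036
G1 X23.611 Y15.887
; layer 5
G0 Z6.147
G0 X23.611 Y15.887
G1 X14.587 Y23.960
G1 X3.083 Y20.180
G1 X0.605 Y8.329
G1 X9.629 Y0.256
G1 X21.133 Y4.036
G1 X23.611 Y15.887
; layer 6
G0 Z7.377
G0 X23.611 Y15.887
G1 X14.587 Y23.960
G1 X3.083 Y20.180
G1 X0.605 Y8.329
G1 X9.629 Y0.256
G1 X21.133 Y4.036
G1 X23.611 Y15.887
; layer 7
G0 Z8.606
G0 X23.611 Y15.887
G1 X14.587 Y23.960
G1 X3.083 Y20.180
G1 X0.605 Y8.329
G1 X9.629 Y0.256
G1 X21.133 Y4.036
G1 X23.611 Y15.887
M2 ; end

The solid is a regular 6-sided prism (a cylinder approximated with 6 flat sides), circumscribed radius ≈ 12.1 mm, height ≈ 8.61 mm. Slicing at Δz = 1.229 mm — 7 equal slices spanning the solid's height, so layer i sits at z = i·h/7 — gives 7 non-empty perimeters. Each is a 6-segment closed polygon; G0 lifts to the layer z and rapids to the start vertex, then G1 traces the edges.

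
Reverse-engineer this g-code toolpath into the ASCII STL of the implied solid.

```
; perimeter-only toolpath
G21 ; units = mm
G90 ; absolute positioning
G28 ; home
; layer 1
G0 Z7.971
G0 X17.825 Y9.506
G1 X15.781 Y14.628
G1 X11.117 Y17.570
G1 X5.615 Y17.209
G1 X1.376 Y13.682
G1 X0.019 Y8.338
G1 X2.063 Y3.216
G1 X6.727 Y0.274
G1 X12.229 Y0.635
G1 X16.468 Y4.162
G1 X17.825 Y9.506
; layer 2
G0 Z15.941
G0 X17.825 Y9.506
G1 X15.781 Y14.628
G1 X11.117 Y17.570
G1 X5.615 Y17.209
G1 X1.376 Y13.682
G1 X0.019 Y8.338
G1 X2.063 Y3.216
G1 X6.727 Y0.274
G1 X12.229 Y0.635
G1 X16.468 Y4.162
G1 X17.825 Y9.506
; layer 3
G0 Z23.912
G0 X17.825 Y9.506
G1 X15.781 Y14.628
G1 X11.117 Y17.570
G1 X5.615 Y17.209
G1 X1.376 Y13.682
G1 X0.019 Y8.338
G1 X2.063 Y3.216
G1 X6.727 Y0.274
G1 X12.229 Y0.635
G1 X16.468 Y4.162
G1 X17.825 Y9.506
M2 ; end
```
solid part
  facet normal 0.0000 0.0000 -1.0000
    outer loop
      vertex 11.117 17.570 0.000
      vertex 15.781 14.628 0.000
      vertex 17.825 9.506 0.000
    endloop
  endfacet
  facet normal 0.0000 0.0000 -1.0000
    outer loop
      vertex 5.615 17.209 0.000
      vertex 11.117 17.570 0.000
      vertex 17.825 9.506 0.000
    endloop
  endfacet
  facet normal 0.0000 0.0000 -1.0000
    outer loop
      vertex 1.376 13.682 0.000
      vertex 5.615 17.209 0.000
      vertex 17.825 9.506 0.000
    endloop
  endfacet
  facet normal 0.0000 0.0000 -1.0000
    outer loop
      vertex 0.019 8.338 0.000
      vertex 1.376 13.682 0.000
      vertex 17.825 9.506 0.000
    endloop
  endfacet
  facet normal 0.0000 0.0000 -1.0000
    outer loop
      vertex 2.063 3.216 0.000
      vertex 0.019 8.338 0.000
      vertex 17.825 9.506 0.000
    endloop
  endfacet
  facet normal 0.0000 0.0000 -1.0000
    outer loop
      vertex 6.727 0.274 0.000
      vertex 2.063 3.216 0.000
      vertex 17.825 9.506 0.000
    endloop
  endfacet
  facet normal 0.0000 0.0000 -1.0000
    outer loop
      vertex 12.229 0.635 0.000
      vertex 6.727 0.274 0.000
      vertex 17.825 9.506 0.000
    endloop
  endfacet
  facet normal 0.0000 0.0000 -1.0000
    outer loop
      vertex 16.468 4.162 0.000
      vertex 12.229 0.635 0.000
      vertex 17.825 9.506 0.000
    endloop
  endfacet
  facet normal 0.0000 0.0000 1.0000
    outer loop
      vertex 17.825 9.506 23.912
      vertex 15.781 14.628 23.912
      vertex 11.117 17.570 23.912
    endloop
  endfacet
  facet normal 0.0000 0.0000 1.0000
    outer loop
      vertex 17.825 9.506 23.912
      vertex 11.117 17.570 23.912
      vertex 5.615 17.209 23.912
    endloop
  endfacet
  facet normal 0.0000 0.0000 1.0000
    outer loop
      vertex 17.825 9.506 23.912
      vertex 5.615 17.209 23.912
      vertex 1.376 13.682 23.912
    endloop
  endfacet
  facet normal 0.0000 0.0000 1.0000
    outer loop
      vertex 17.825 9.506 23.912
      vertex 1.376 13.682 23.912
      vertex 0.019 8.338 23.912
    endloop
  endfacet
  facet normal 0.0000 0.0000 1.0000
    outer loop
      vertex 17.825 9.506 23.912
      vertex 0.019 8.338 23.912
      vertex 2.063 3.216 23.912
    endloop
  endfacet
  facet normal 0.0000 0.0000 1.0000
    outer loop
      vertex 17.825 9.506 23.912
      vertex 2.063 3.216 23.912
      vertex 6.727 0.274 23.912
    endloop
  endfacet
  facet normal 0.0000 0.0000 1.0000
    outer loop
      vertex 17.825 9.506 23.912
      vertex 6.727 0.274 23.912
      vertex 12.229 0.635 23.912
    endloop
  endfacet
  facet normal 0.0000 0.0000 1.0000
    outer loop
      vertex 17.825 9.506 23.912
      vertex 12.229 0.635 23.912
      vertex 16.468 4.162 23.912
    endloop
  endfacet
  facet normal 0.9288 0.3706 0.0000
    outer loop
      vertex 17.825 9.506 0.000
      vertex 15.781 14.628 0.000
      vertex 15.781 14.628 23.912
    endloop
  endfacet
  facet normal 0.9288 0.3706 0.0000
    outer loop
      vertex 17.825 9.506 0.000
      vertex 15.781 14.628 23.912
      vertex 17.825 9.506 23.912
    endloop
  endfacet
  facet normal 0.5335 0.8458 0.0000
    outer loop
      vertex 15.781 14.628 0.000
      vertex 11.117 17.570 0.000
      vertex 11.117 17.570 23.912
    endloop
  endfacet
  facet normal 0.5335 0.8458 0.0000
    outer loop
      vertex 15.781 14.628 0.000
      vertex 11.117 17.570 23.912
      vertex 15.781 14.628 23.912
    endloop
  endfacet
  facet normal -0.0655 0.9979 0.0000
    outer loop
      vertex 11.117 17.570 0.000
      vertex 5.615 17.209 0.000
      vertex 5.615 17.209 23.912
    endloop
  endfacet
  facet normal -0.0655 0.9979 0.0000
    outer loop
      vertex 11.117 17.570 0.000
      vertex 5.615 17.209 23.912
      vertex 11.117 17.570 23.912
    endloop
  endfacet
  facet normal -0.6396 0.7687 0.0000
    outer loop
      vertex 5.615 17.209 0.000
      vertex 1.376 13.682 0.000
      vertex 1.376 13.682 23.912
    endloop
  endfacet
  facet normal -0.6396 0.7687 0.0000
    outer loop
      vertex 5.615 17.209 0.000
      vertex 1.376 13.682 23.912
      vertex 5.615 17.209 23.912
    endloop
  endfacet
  facet normal -0.9692 0.2461 0.0000
    outer loop
      vertex 1.376 13.682 0.000
      vertex 0.019 8.338 0.000
      vertex 0.019 8.338 23.912
    endloop
  endfacet
  facet normal -0.9692 0.2461 0.0000
    outer loop
      vertex 1.376 13.682 0.000
      vertex 0.019 8.338 23.912
      vertex 1.376 13.682 23.912
    endloop
  endfacet
  facet normal -0.9288 -0.3706 0.0000
    outer loop
      vertex 0.019 8.338 0.000
      vertex 2.063 3.216 0.000
      vertex 2.063 3.216 23.912
    endloop
  endfacet
  facet normal -0.9288 -0.3706 0.0000
    outer loop
      vertex 0.019 8.338 0.000
      vertex 2.063 3.216 23.912
      vertex 0.019 8.338 23.912
    endloop
  endfacet
  facet normal -0.5335 -0.8458 0.0000
    outer loop
      vertex 2.063 3.216 0.000
      vertex 6.727 0.274 0.000
      vertex 6.727 0.274 23.912
    endloop
  endfacet
  facet normal -0.5335 -0.8458 0.0000
    outer loop
      vertex 2.063 3.216 0.000
      vertex 6.727 0.274 23.912
      vertex 2.063 3.216 23.912
    endloop
  endfacet
  facet normal 0.0655 -0.9979 0.0000
    outer loop
      vertex 6.727 0.274 0.000
      vertex 12.229 0.635 0.000
      vertex 12.229 0.635 23.912
    endloop
  endfacet
  facet normal 0.0655 -0.9979 0.0000
    outer loop
      vertex 6.727 0.274 0.000
      vertex 12.229 0.635 23.912
      vertex 6.727 0.274 23.912
    endloop
  endfacet
  facet normal 0.6396 -0.7687 0.0000
    outer loop
      vertex 12.229 0.635 0.000
      vertex 16.468 4.162 0.000
      vertex 16.468 4.162 23.912
    endloop
  endfacet
  facet normal 0.6396 -0.7687 0.0000
    outer loop
      vertex 12.229 0.635 0.000
      vertex 16.468 4.162 23.912
      vertex 12.229 0.635 23.912
    endloop
  endfacet
  facet normal 0.9692 -0.2461 0.0000
    outer loop
      vertex 16.468 4.162 0.000
      vertex 17.825 9.506 0.000
      vertex 17.825 9.506 23.912
    endloop
  endfacet
  facet normal 0.9692 -0.2461 0.0000
    outer loop
      vertex 16.468 4.162 0.000
      vertex 17.825 9.506 23.912
      vertex 16.468 4.162 23.912
    endloop
  endfacet
endsolid part

The G0 Z moves step by Δz≈7.971 mm. Every layer's G1 loop is the same polygon, so the solid is a straight extrusion of it from z=0 to z≈23.9. Closing with flat bottom and top caps and triangulating gives 36 facets — a regular 10-sided prism (a cylinder approximated with 10 flat sides), circumscribed radius ≈ 8.92 mm, height ≈ 23.9 mm.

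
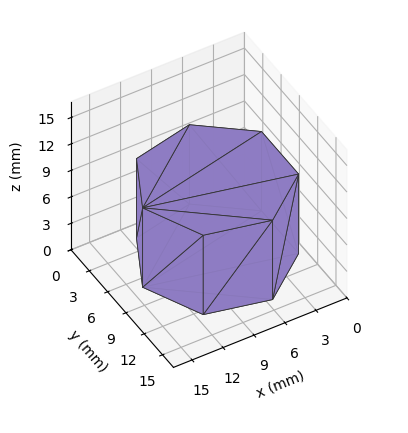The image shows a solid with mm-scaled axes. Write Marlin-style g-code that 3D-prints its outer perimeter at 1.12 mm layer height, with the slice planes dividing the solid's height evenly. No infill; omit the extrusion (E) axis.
Reading the render: the shape is a regular 7-sided prism (a cylinder approximated with 7 flat sides), circumscribed radius ≈ 7 mm, height ≈ 9 mm (dimensions read to the nearest mm from the axis ticks). For the g-code, the solid's height is divided into equal slices at the stated Δz and each level perimeter traced with G1 moves after a G0 lift.

; perimeter-only toolpath
G21 ; units = mm
G90 ; absolute positioning
G28 ; home
; layer 1
G0 Z1.12
G0 X14.00 Y7.00
G1 X11.36 Y12.47
G1 X5.44 Y13.82
G1 X0.69 Y10.04
G1 X0.69 Y3.96
G1 X5.44 Y0.18
G1 X11.36 Y1.53
G1 X14.00 Y7.00
; layer 2
G0 Z2.25
G0 X14.00 Y7.00
G1 X11.36 Y12.47
G1 X5.44 Y13.82
G1 X0.69 Y10.04
G1 X0.69 Y3.96
G1 X5.44 Y0.18
G1 X11.36 Y1.53
G1 X14.00 Y7.00
; layer 3
G0 Z3.38
G0 X14.00 Y7.00
G1 X11.36 Y12.47
G1 X5.44 Y13.82
G1 X0.69 Y10.04
G1 X0.69 Y3.96
G1 X5.44 Y0.18
G1 X11.36 Y1.53
G1 X14.00 Y7.00
; layer 4
G0 Z4.50
G0 X14.00 Y7.00
G1 X11.36 Y12.47
G1 X5.44 Y13.82
G1 X0.69 Y10.04
G1 X0.69 Y3.96
G1 X5.44 Y0.18
G1 X11.36 Y1.53
G1 X14.00 Y7.00
; layer 5
G0 Z5.62
G0 X14.00 Y7.00
G1 X11.36 Y12.47
G1 X5.44 Y13.82
G1 X0.69 Y10.04
G1 X0.69 Y3.96
G1 X5.44 Y0.18
G1 X11.36 Y1.53
G1 X14.00 Y7.00
; layer 6
G0 Z6.75
G0 X14.00 Y7.00
G1 X11.36 Y12.47
G1 X5.44 Y13.82
G1 X0.69 Y10.04
G1 X0.69 Y3.96
G1 X5.44 Y0.18
G1 X11.36 Y1.53
G1 X14.00 Y7.00
; layer 7
G0 Z7.88
G0 X14.00 Y7.00
G1 X11.36 Y12.47
G1 X5.44 Y13.82
G1 X0.69 Y10.04
G1 X0.69 Y3.96
G1 X5.44 Y0.18
G1 X11.36 Y1.53
G1 X14.00 Y7.00
; layer 8
G0 Z9.00
G0 X14.00 Y7.00
G1 X11.36 Y12.47
G1 X5.44 Y13.82
G1 X0.69 Y10.04
G1 X0.69 Y3.96
G1 X5.44 Y0.18
G1 X11.36 Y1.53
G1 X14.00 Y7.00
M2 ; end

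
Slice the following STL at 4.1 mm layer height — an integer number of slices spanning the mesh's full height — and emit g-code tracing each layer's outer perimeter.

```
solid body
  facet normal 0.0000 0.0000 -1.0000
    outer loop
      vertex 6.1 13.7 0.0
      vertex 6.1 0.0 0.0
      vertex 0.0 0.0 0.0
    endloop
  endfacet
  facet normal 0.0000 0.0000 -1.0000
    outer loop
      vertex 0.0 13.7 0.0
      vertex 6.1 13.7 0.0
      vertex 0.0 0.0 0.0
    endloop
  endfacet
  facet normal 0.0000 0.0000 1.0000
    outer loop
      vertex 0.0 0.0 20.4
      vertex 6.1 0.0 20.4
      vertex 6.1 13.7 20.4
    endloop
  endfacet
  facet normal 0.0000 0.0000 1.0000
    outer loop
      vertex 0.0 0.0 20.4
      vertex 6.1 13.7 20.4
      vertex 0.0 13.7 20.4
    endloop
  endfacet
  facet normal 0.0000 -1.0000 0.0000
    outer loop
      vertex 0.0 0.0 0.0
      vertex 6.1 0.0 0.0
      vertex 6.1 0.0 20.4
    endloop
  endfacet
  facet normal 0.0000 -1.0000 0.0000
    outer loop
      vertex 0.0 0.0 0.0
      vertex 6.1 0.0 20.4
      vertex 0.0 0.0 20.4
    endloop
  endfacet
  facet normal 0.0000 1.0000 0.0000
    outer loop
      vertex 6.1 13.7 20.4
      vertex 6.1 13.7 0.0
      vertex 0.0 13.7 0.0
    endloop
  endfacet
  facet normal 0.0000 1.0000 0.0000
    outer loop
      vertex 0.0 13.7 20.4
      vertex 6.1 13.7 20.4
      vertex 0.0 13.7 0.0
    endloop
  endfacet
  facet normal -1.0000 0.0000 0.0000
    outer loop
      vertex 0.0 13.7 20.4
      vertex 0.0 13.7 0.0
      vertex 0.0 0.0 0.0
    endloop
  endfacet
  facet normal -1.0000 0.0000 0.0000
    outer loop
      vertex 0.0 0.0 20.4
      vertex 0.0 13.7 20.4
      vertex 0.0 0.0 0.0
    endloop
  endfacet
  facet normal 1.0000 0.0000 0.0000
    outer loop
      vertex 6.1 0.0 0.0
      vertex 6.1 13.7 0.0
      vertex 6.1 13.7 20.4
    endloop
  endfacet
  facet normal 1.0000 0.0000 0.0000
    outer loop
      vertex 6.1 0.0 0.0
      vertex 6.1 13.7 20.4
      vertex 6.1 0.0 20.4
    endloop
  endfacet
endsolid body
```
; perimeter-only toolpath
G21 ; units = mm
G90 ; absolute positioning
G28 ; home
; layer 1
G0 Z4.1
G0 X0.0 Y0.0
G1 X6.1 Y0.0
G1 X6.1 Y13.7
G1 X0.0 Y13.7
G1 X0.0 Y0.0
; layer 2
G0 Z8.2
G0 X0.0 Y0.0
G1 X6.1 Y0.0
G1 X6.1 Y13.7
G1 X0.0 Y13.7
G1 X0.0 Y0.0
; layer 3
G0 Z12.2
G0 X0.0 Y0.0
G1 X6.1 Y0.0
G1 X6.1 Y13.7
G1 X0.0 Y13.7
G1 X0.0 Y0.0
; layer 4
G0 Z16.3
G0 X0.0 Y0.0
G1 X6.1 Y0.0
G1 X6.1 Y13.7
G1 X0.0 Y13.7
G1 X0.0 Y0.0
; layer 5
G0 Z20.4
G0 X0.0 Y0.0
G1 X6.1 Y0.0
G1 X6.1 Y13.7
G1 X0.0 Y13.7
G1 X0.0 Y0.0
M2 ; end

The solid is a rectangular box, roughly 6.1 × 13.7 mm footprint and 20.4 mm tall. Slicing at Δz = 4.1 mm — 5 equal slices spanning the solid's height, so layer i sits at z = i·h/5 — gives 5 non-empty perimeters. Each is a 4-segment closed polygon; G0 lifts to the layer z and rapids to the start vertex, then G1 traces the edges.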